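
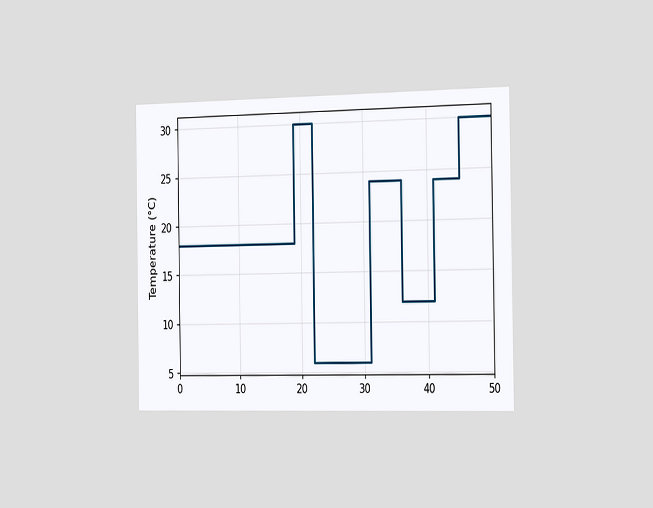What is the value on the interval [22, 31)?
6°C

The chart is viewed slightly from the right. On [22, 31) the step sits at 6°C.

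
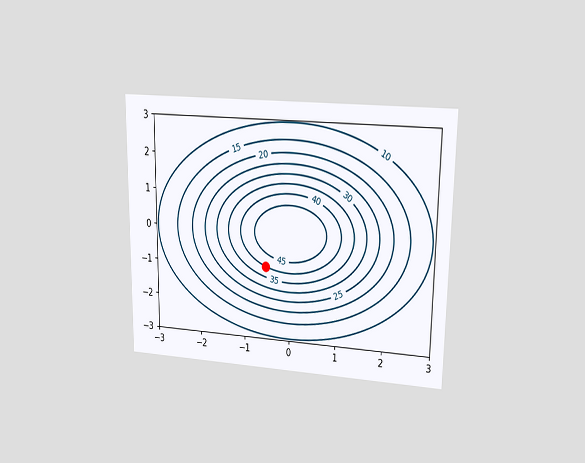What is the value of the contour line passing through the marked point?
40

The chart is viewed at a slight angle. The marked point sits on the contour labelled 40.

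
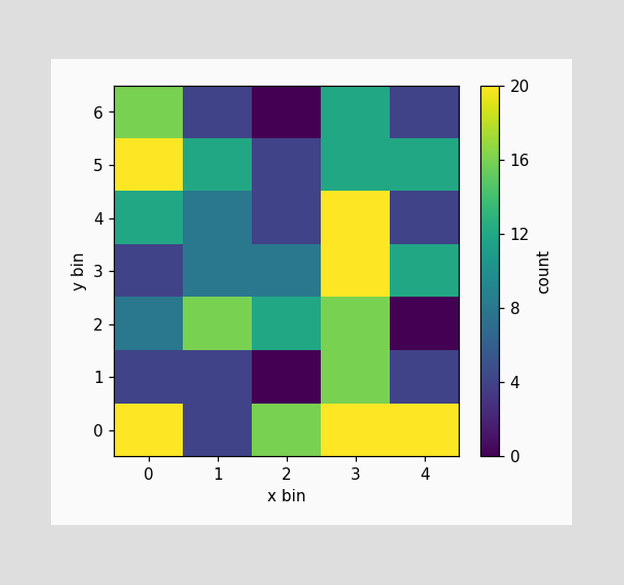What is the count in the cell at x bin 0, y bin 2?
8

Matching the cell (0, 2) against the colorbar gives 8.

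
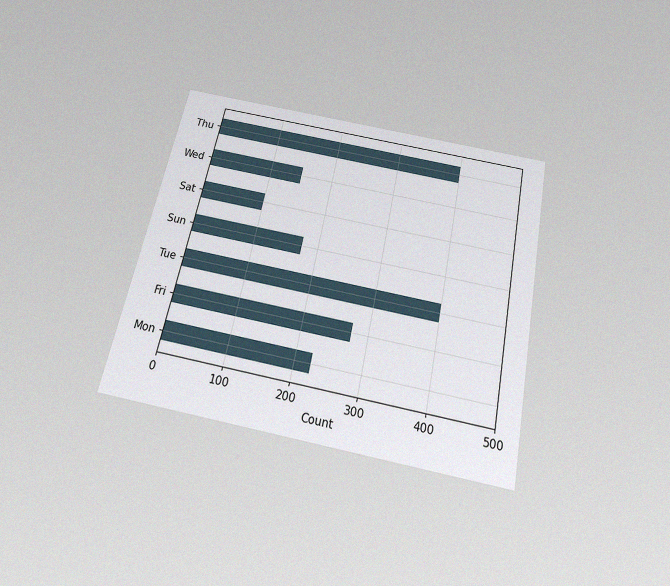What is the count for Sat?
100

The chart is tilted about 12° clockwise and viewed slightly from below, with some photo noise. Reading along the chart's x-axis, the Sat bar reaches 100.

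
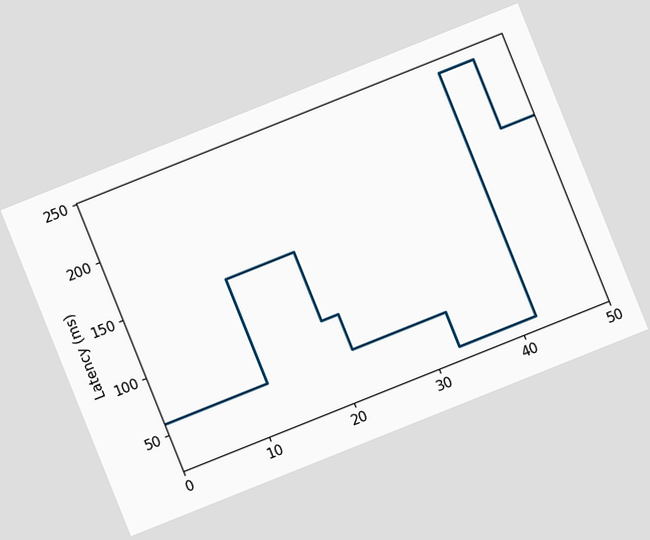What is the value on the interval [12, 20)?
The chart is tilted about 22° counter-clockwise. On [12, 20) the step sits at 150ms.

150ms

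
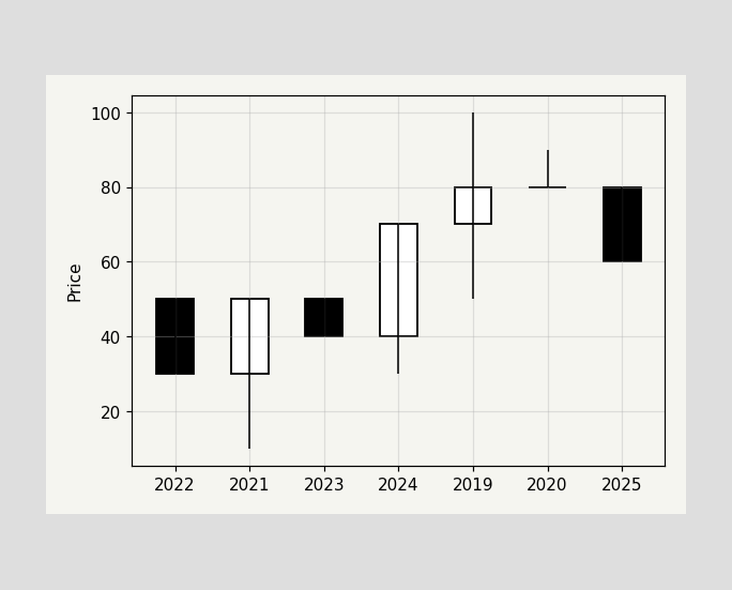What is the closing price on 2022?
The 2022 candle closes at 30.

30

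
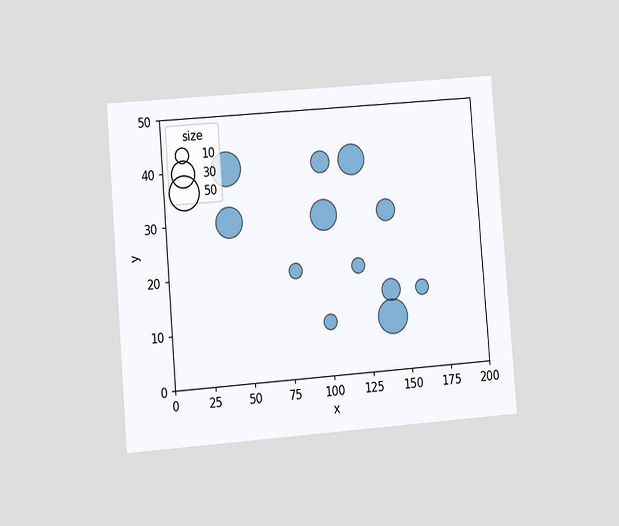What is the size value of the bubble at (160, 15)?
The chart is tilted about 5° counter-clockwise and viewed at a slight angle. Matching the bubble at (160, 15) against the size legend gives 10.

10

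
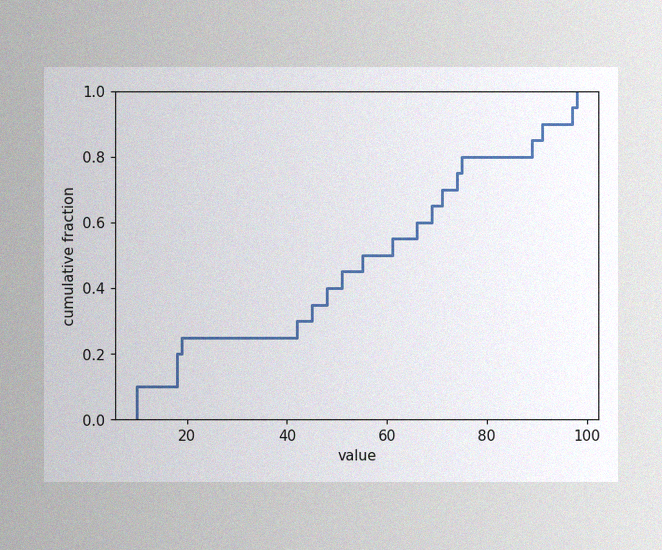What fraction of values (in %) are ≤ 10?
10%

The image has some photo noise and uneven lighting. At x=10 the ECDF step is at 10%.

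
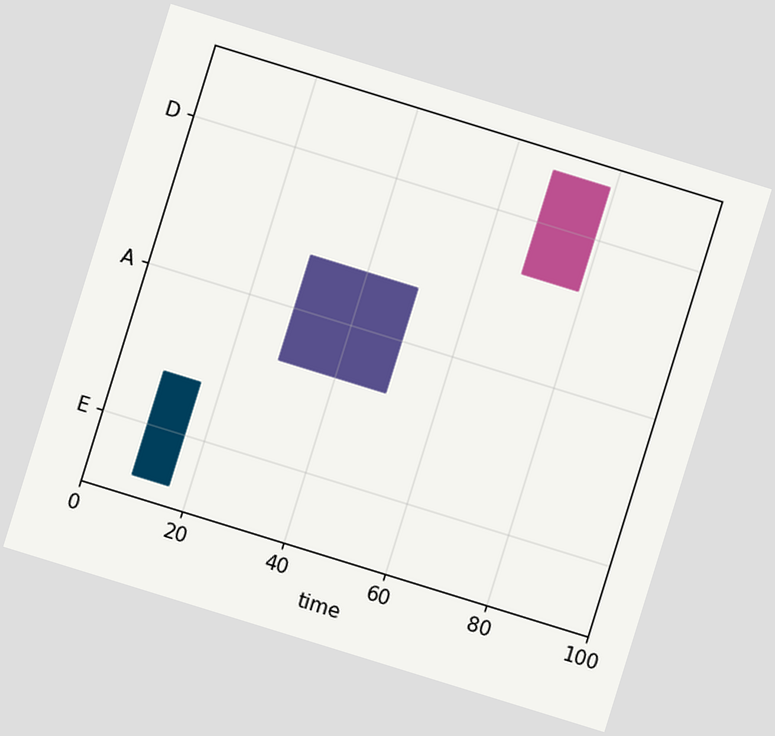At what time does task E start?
The chart is tilted about 17° clockwise. The E bar begins at t=9.

9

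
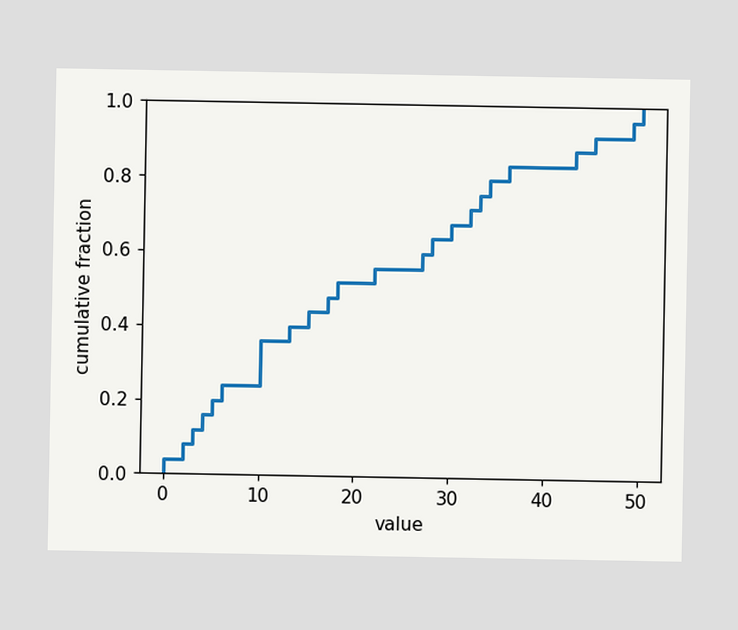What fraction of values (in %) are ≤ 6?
24%

At x=6 the ECDF step is at 24%.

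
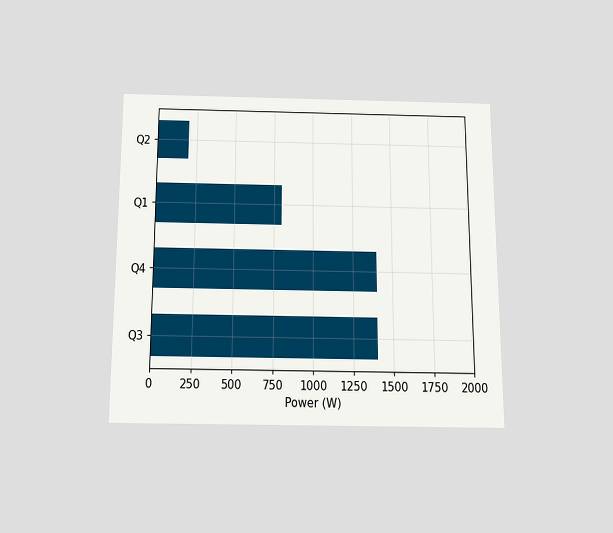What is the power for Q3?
1400W

The chart is viewed slightly from below. Reading along the chart's x-axis, the Q3 bar reaches 1400W.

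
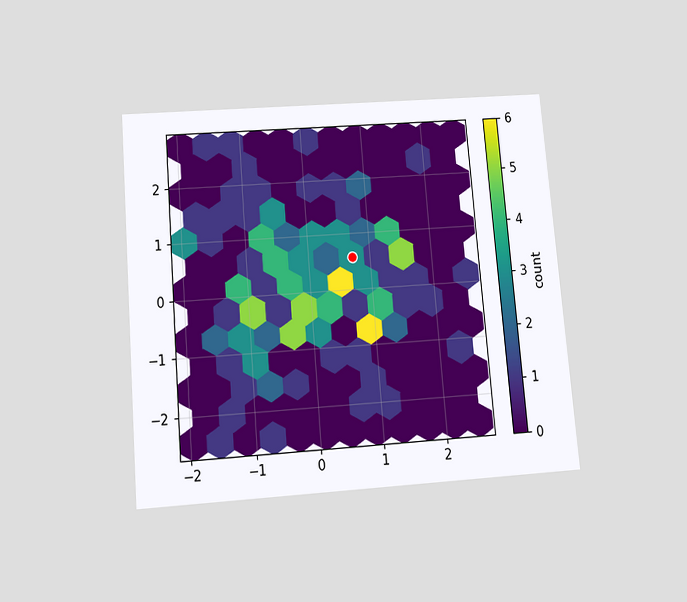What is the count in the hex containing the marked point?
The chart is tilted about 5° counter-clockwise and viewed slightly from below. The marked hex reads 3 on the colorbar.

3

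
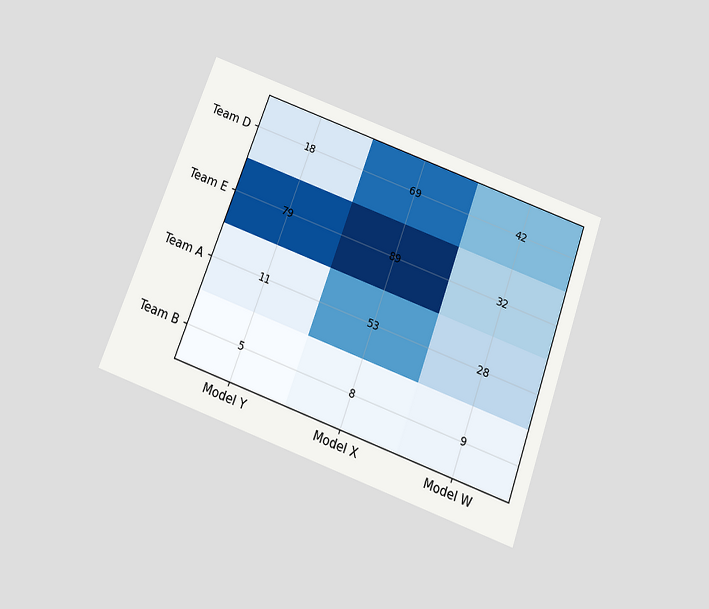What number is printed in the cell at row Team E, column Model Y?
The chart is tilted about 20° clockwise and viewed slightly from below. The (Team E, Model Y) cell reads 79.

79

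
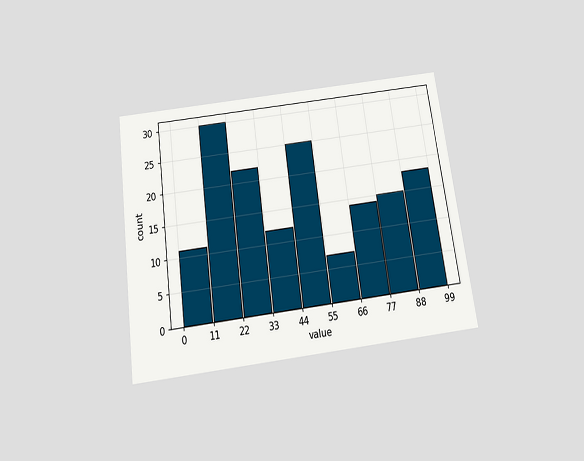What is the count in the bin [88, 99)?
18

The chart is tilted about 8° counter-clockwise and viewed slightly from below. The [88, 99) bin has height 18.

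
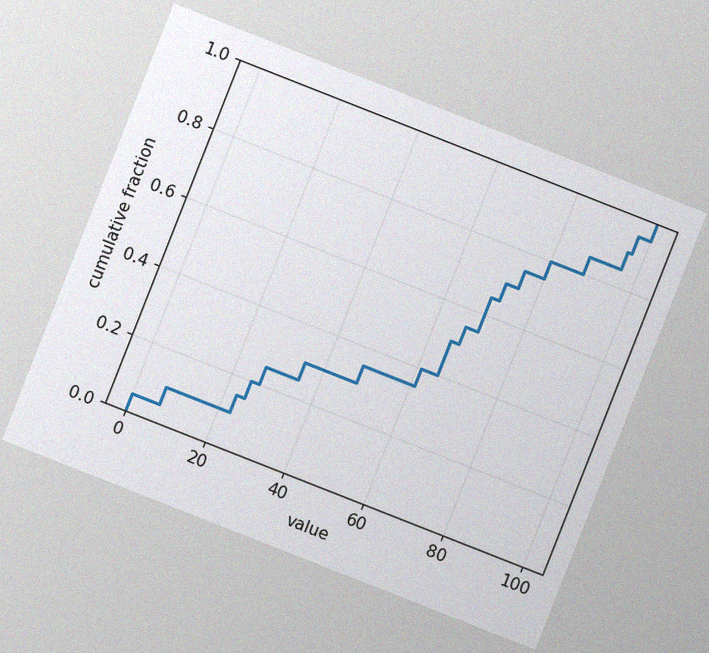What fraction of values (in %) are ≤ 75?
The chart is tilted about 21° clockwise, with some photo noise. At x=75 the ECDF step is at 75%.

75%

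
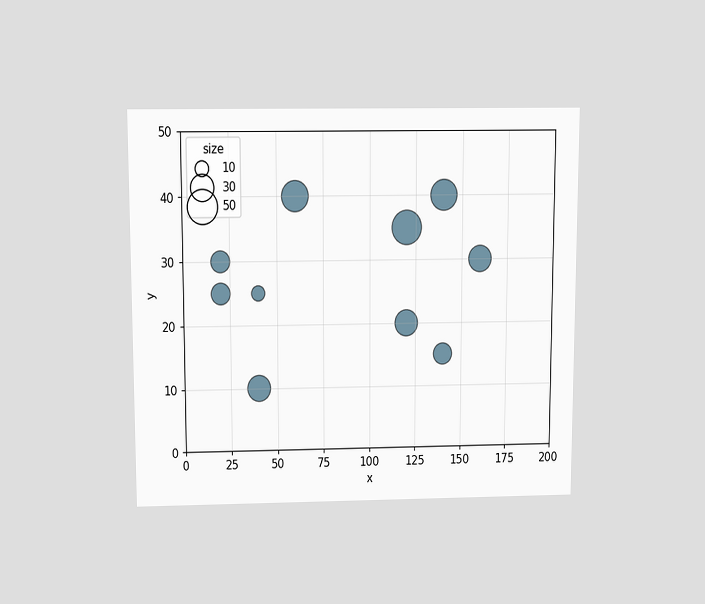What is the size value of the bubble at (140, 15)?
The chart is viewed slightly from above. Matching the bubble at (140, 15) against the size legend gives 20.

20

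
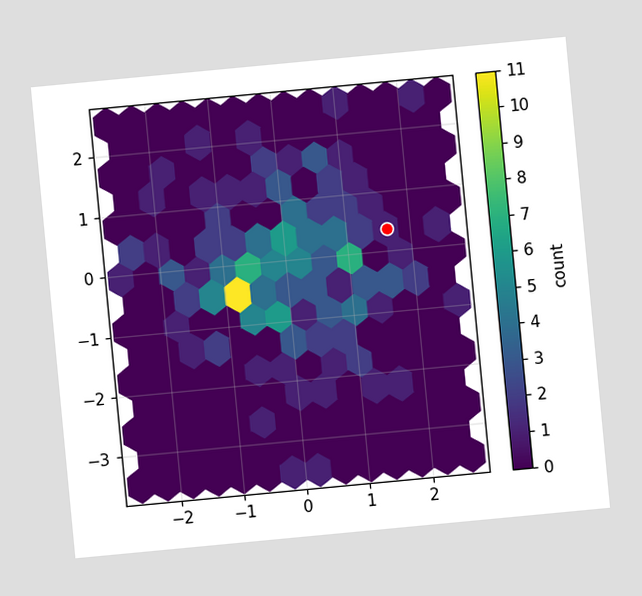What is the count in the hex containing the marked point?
The chart is tilted about 5° counter-clockwise. The marked hex reads 1 on the colorbar.

1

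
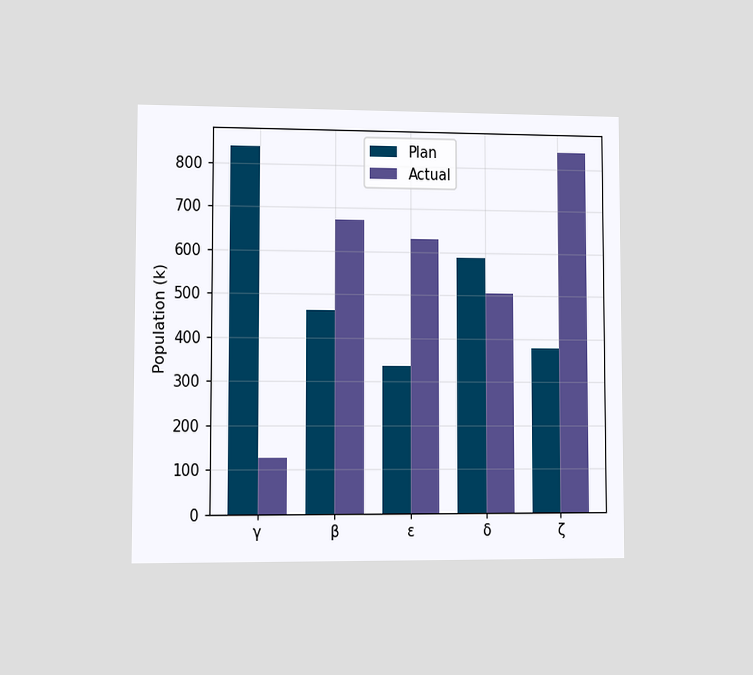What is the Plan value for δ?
The chart is viewed at a slight angle. The Plan bar at δ reaches 588k on the y-axis.

588k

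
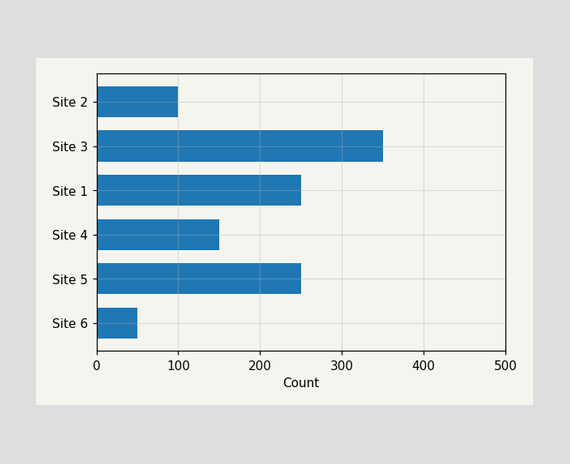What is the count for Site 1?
250

Reading along the chart's x-axis, the Site 1 bar reaches 250.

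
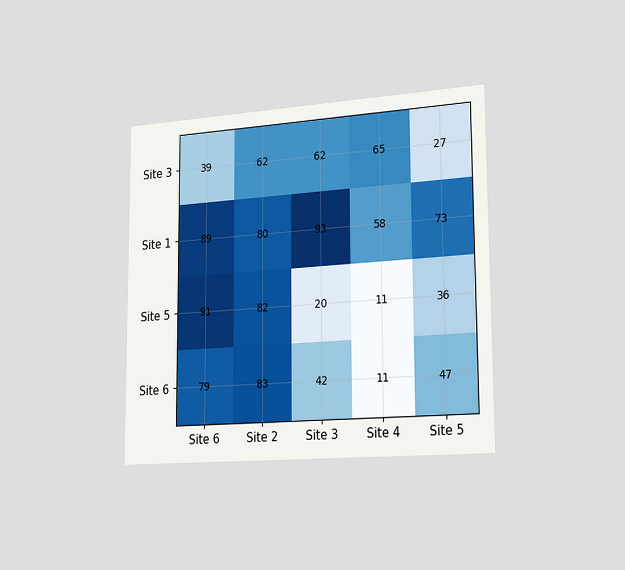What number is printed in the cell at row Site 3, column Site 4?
65

The chart is viewed slightly from the right. The (Site 3, Site 4) cell reads 65.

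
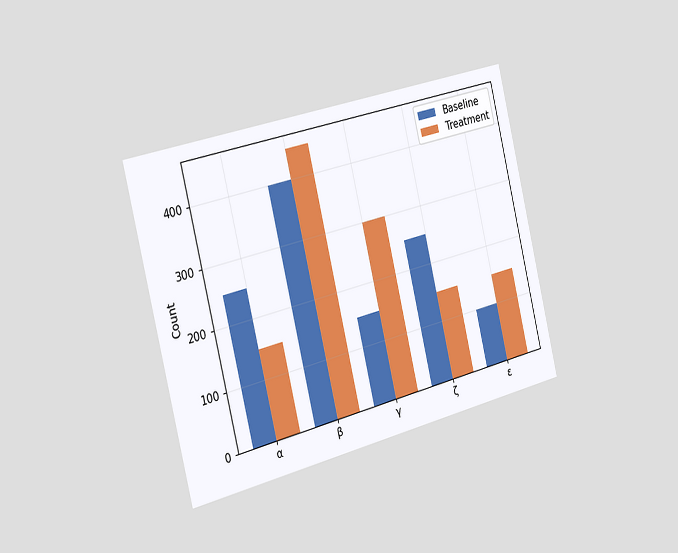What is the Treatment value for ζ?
The chart is tilted about 14° counter-clockwise and viewed slightly from the left. The Treatment bar at ζ reaches 150 on the y-axis.

150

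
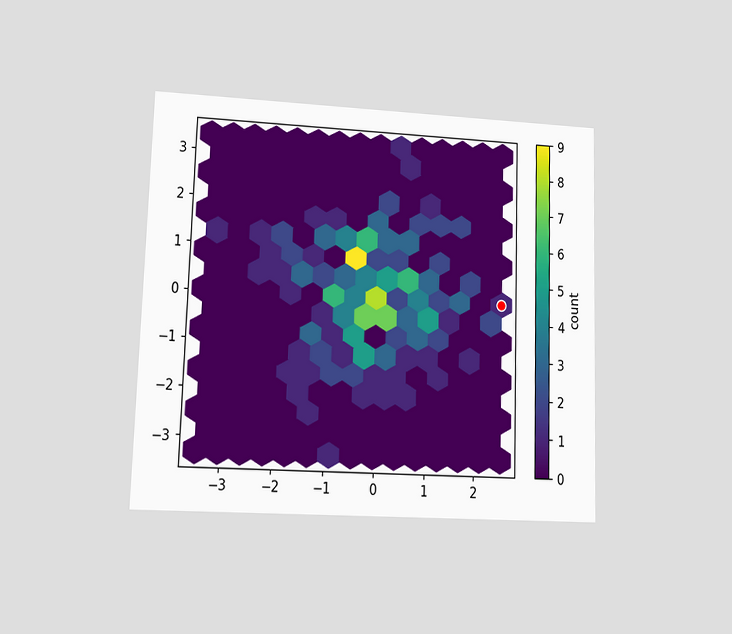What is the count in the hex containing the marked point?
The chart is viewed at a slight angle. The marked hex reads 1 on the colorbar.

1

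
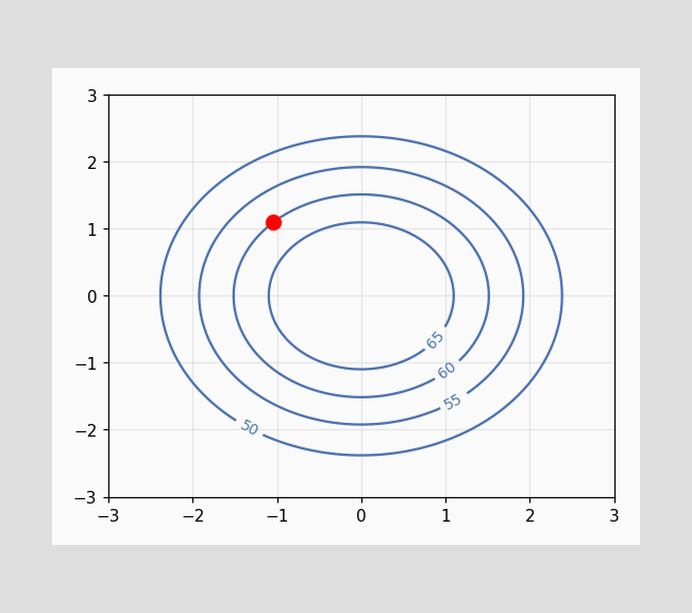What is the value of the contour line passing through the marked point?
The marked point sits on the contour labelled 60.

60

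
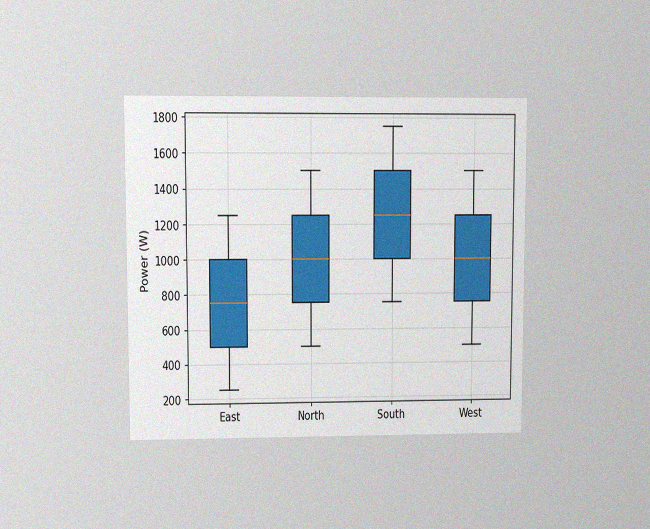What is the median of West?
1000W

The chart is viewed at a slight angle, with some photo noise. The median line in the West box sits at 1000W.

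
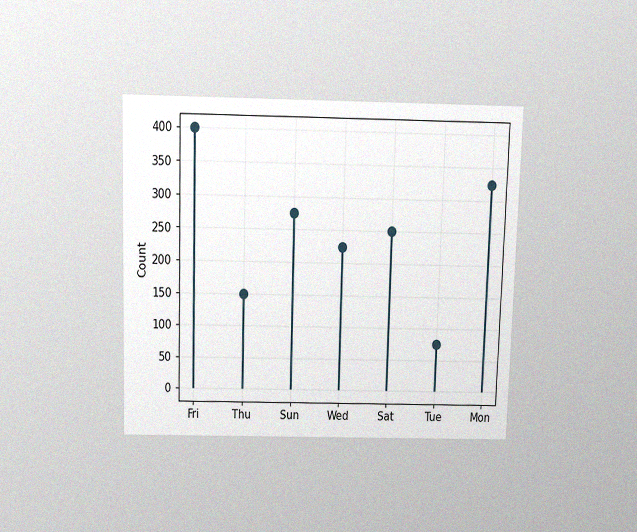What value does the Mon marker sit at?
The chart is viewed slightly from above, with some photo noise. The Mon marker sits at 325.

325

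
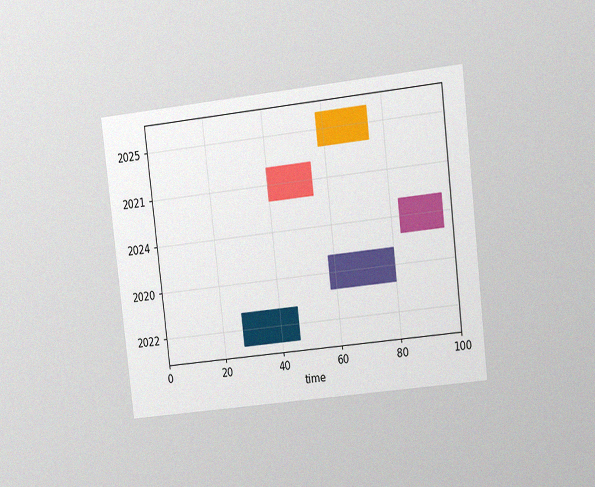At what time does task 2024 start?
83

The chart is tilted about 7° counter-clockwise and viewed at a slight angle, with some photo noise. The 2024 bar begins at t=83.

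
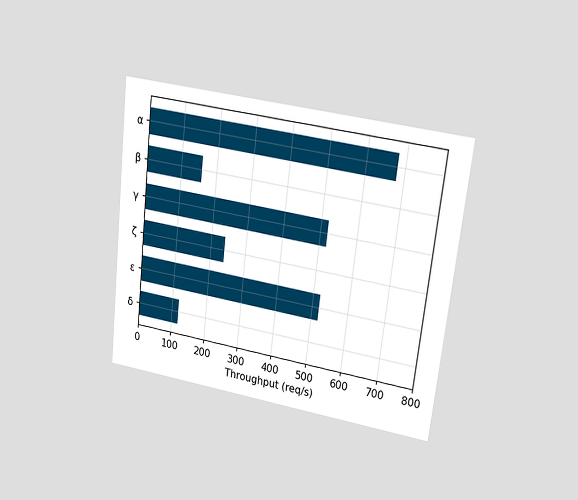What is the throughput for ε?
520req/s

The chart is tilted about 7° clockwise and viewed at a slight angle. Reading along the chart's x-axis, the ε bar reaches 520req/s.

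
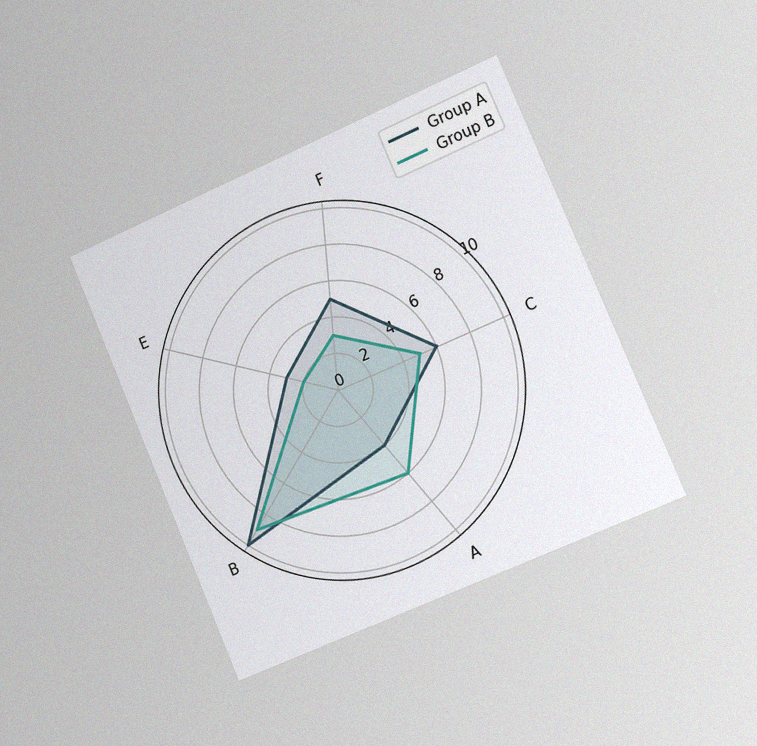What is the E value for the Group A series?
The chart is tilted about 23° counter-clockwise and viewed slightly from the right, with some photo noise. On the E axis, Group A reaches 3.

3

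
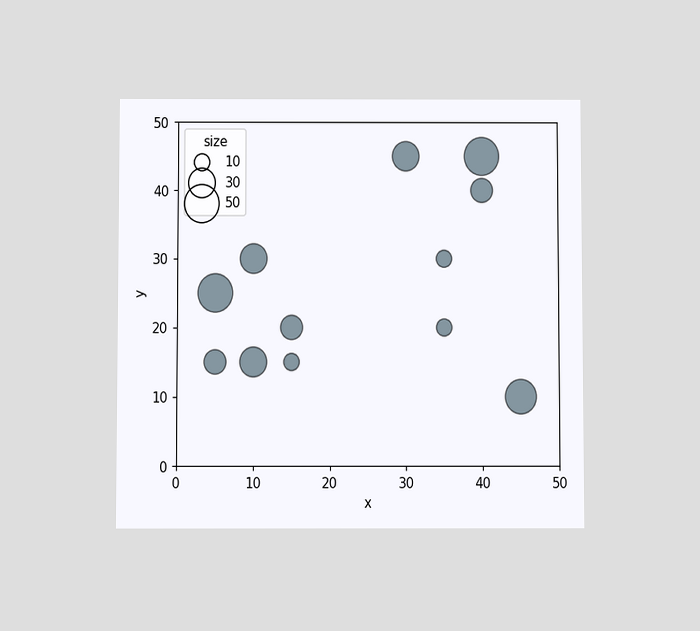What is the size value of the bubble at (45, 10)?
The chart is viewed slightly from below. Matching the bubble at (45, 10) against the size legend gives 40.

40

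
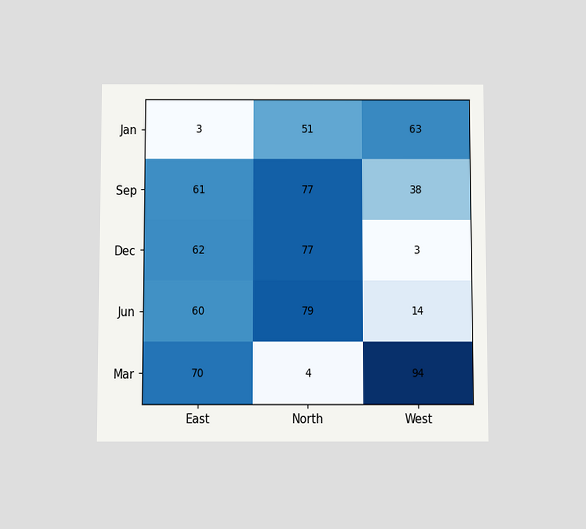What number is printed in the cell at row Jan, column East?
The chart is viewed slightly from below. The (Jan, East) cell reads 3.

3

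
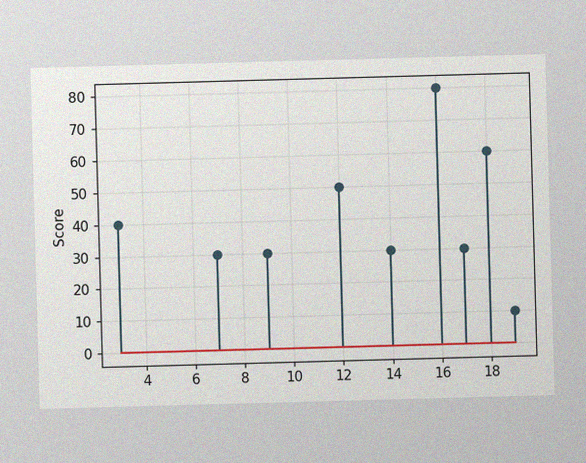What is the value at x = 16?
The image has some photo noise and uneven lighting. The stem at x=16 reaches 80.

80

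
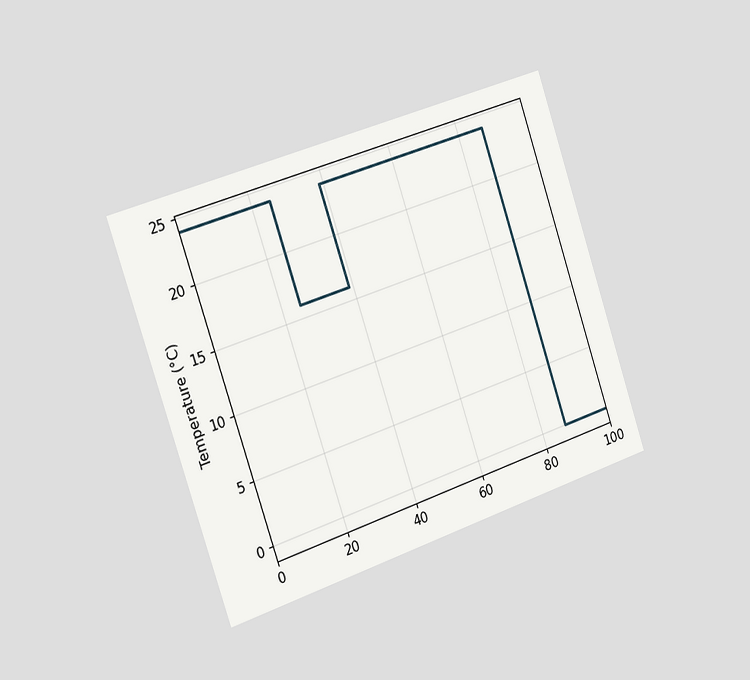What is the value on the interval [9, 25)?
24°C

The chart is tilted about 19° counter-clockwise and viewed slightly from the left. On [9, 25) the step sits at 24°C.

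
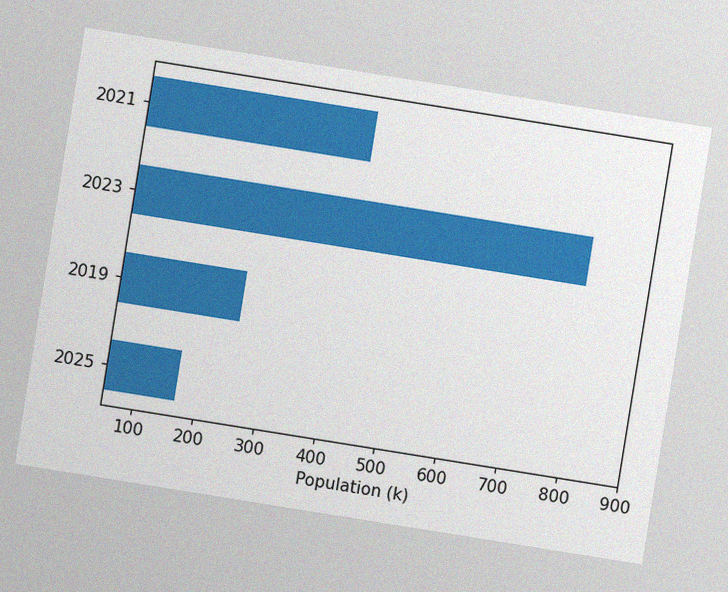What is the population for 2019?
The chart is tilted about 9° clockwise, with some photo noise. Reading along the chart's x-axis, the 2019 bar reaches 252k.

252k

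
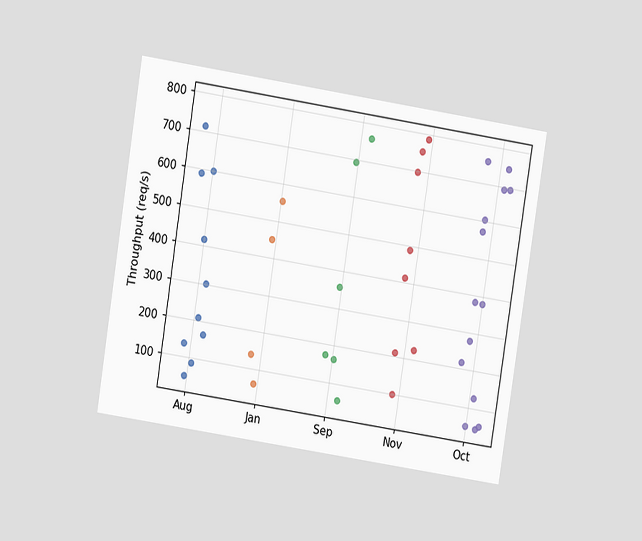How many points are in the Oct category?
14

The chart is tilted about 9° clockwise and viewed at a slight angle. Counting the markers in the Oct column gives 14.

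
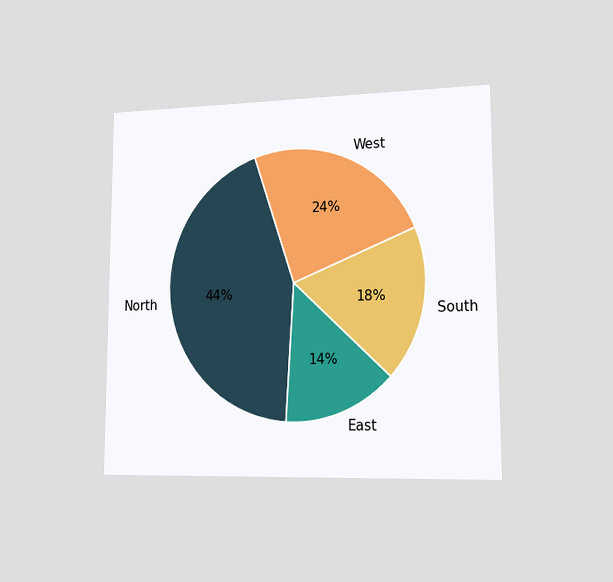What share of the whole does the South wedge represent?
The chart is viewed slightly from the right. The South slice takes up 18% of the pie.

18%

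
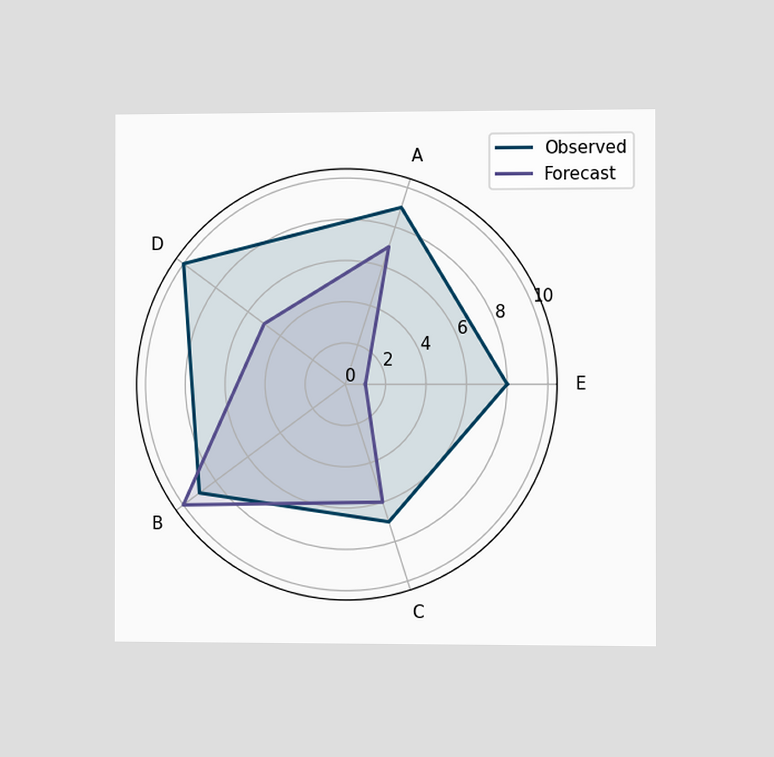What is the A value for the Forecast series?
The chart is viewed slightly from the right. On the A axis, Forecast reaches 7.

7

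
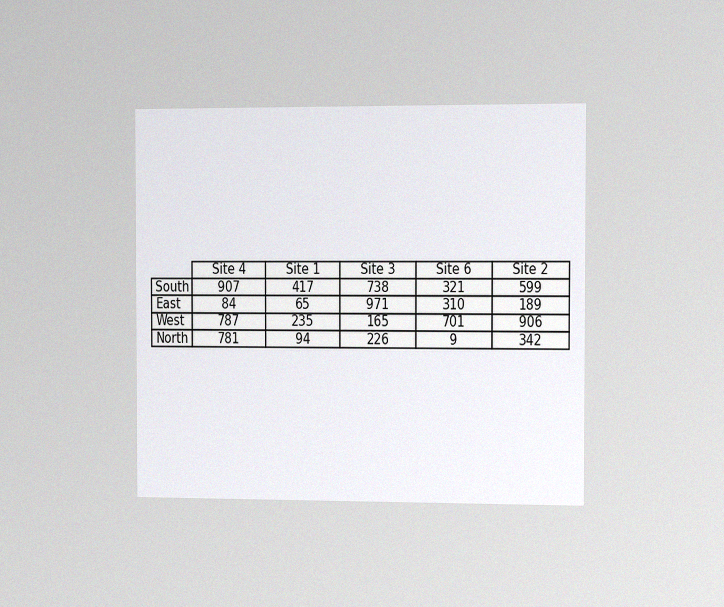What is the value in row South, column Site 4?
907

The chart is viewed slightly from the right, with some photo noise. The (South, Site 4) cell reads 907.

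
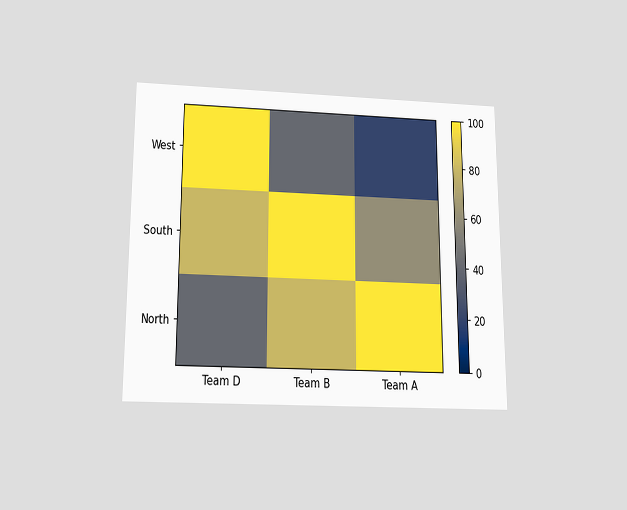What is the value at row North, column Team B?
The chart is viewed slightly from below. Matching cell (North, Team B) against the colorbar gives 80.

80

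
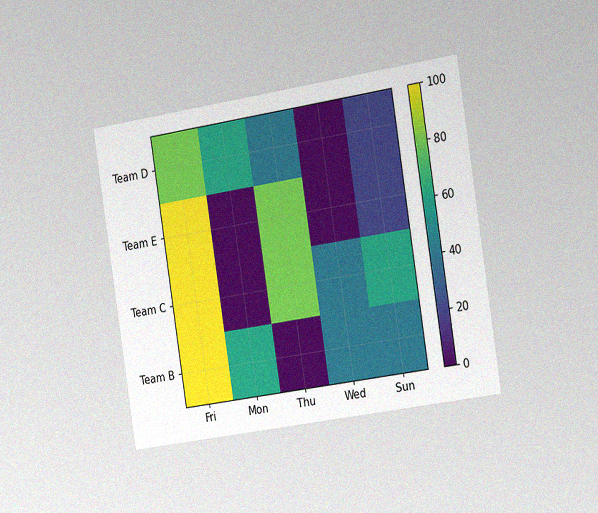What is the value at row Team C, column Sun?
The chart is tilted about 9° counter-clockwise and viewed slightly from the right, with some photo noise. Matching cell (Team C, Sun) against the colorbar gives 60.

60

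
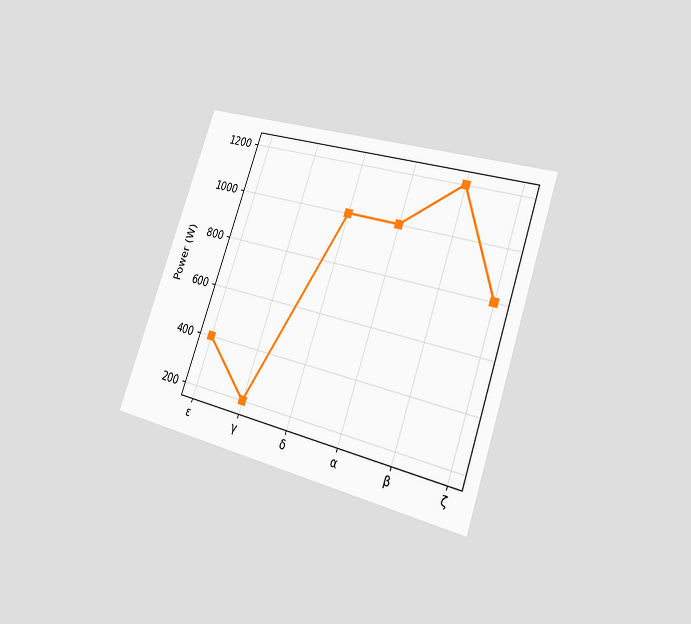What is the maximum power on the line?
The chart is tilted about 19° clockwise and viewed slightly from the right. The highest point is at β, and reading across to the y-axis gives 1200W.

1200W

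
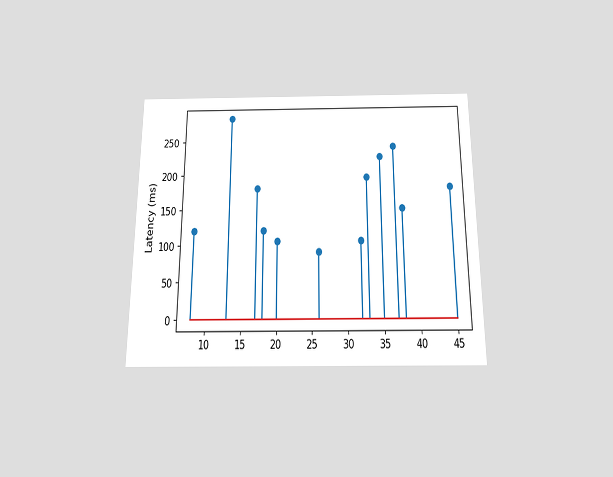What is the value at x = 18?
The chart is viewed slightly from below. The stem at x=18 reaches 120ms.

120ms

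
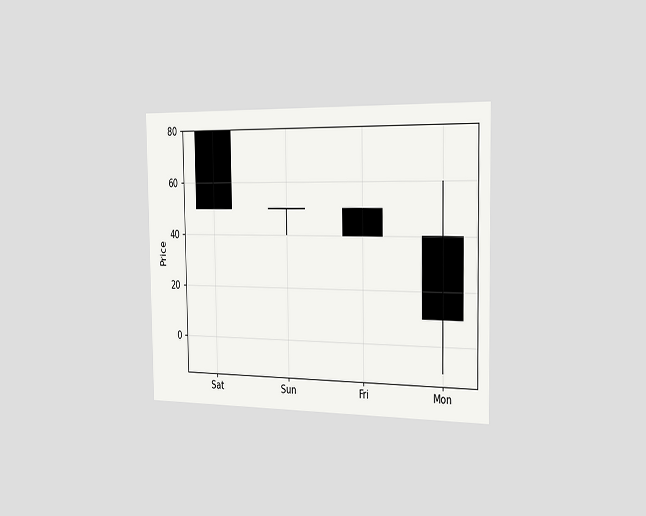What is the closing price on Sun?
The chart is viewed slightly from the right. The Sun candle closes at 50.

50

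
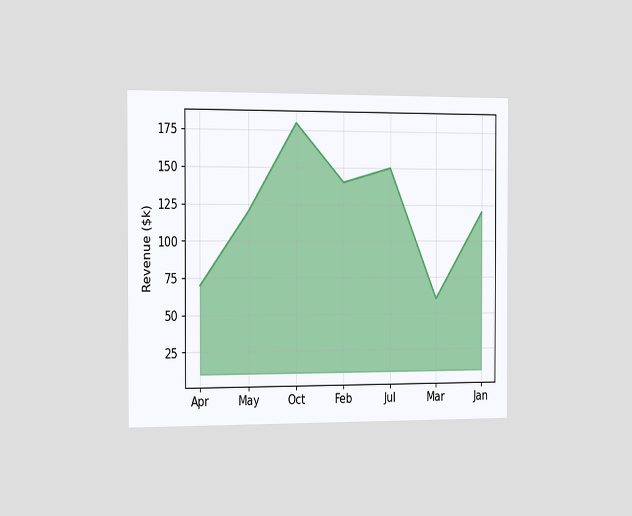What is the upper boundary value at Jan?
The chart is viewed slightly from the left. At Jan the upper boundary is at $120k.

$120k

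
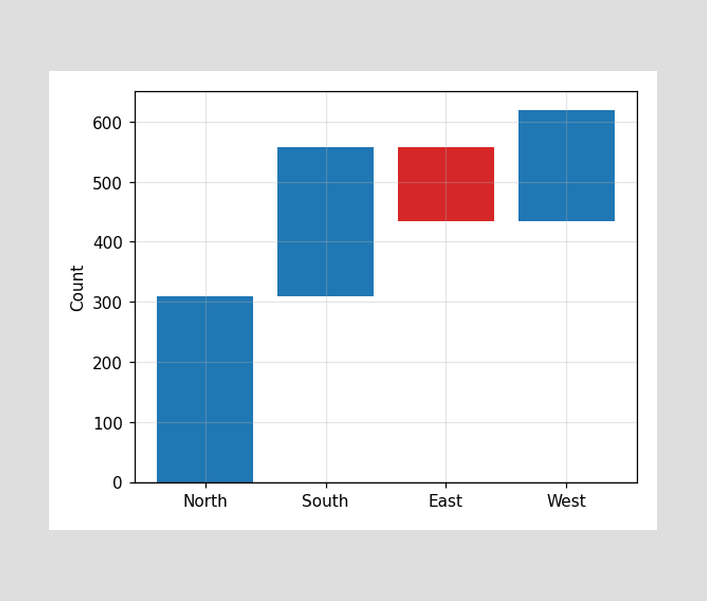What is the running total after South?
558

After South the running total reaches 558.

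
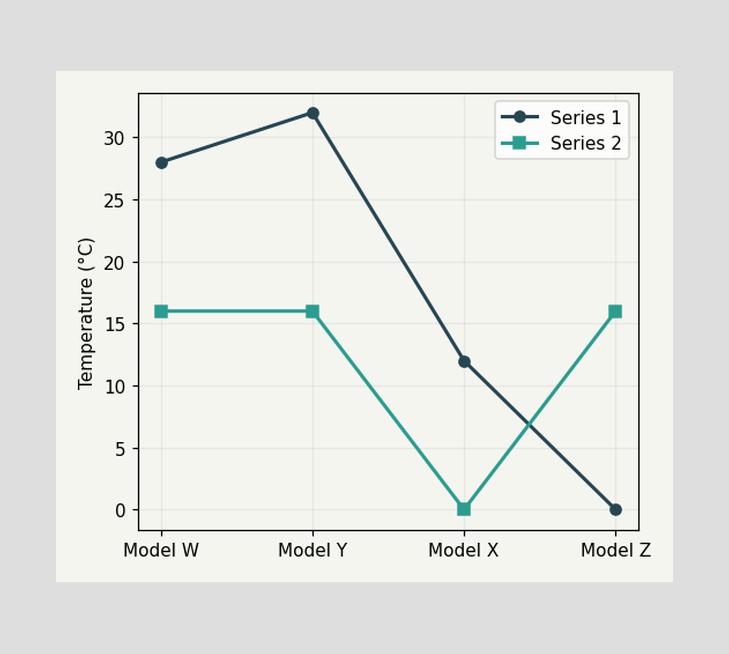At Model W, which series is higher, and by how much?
Series 1, by 12°C

At Model W, Series 1 sits above the other line by 12°C.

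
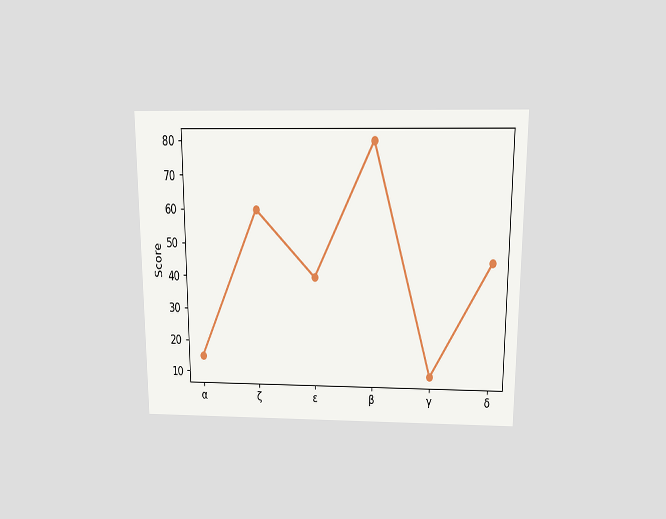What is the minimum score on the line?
The chart is viewed slightly from above. The lowest point is at γ, and reading across to the y-axis gives 10.

10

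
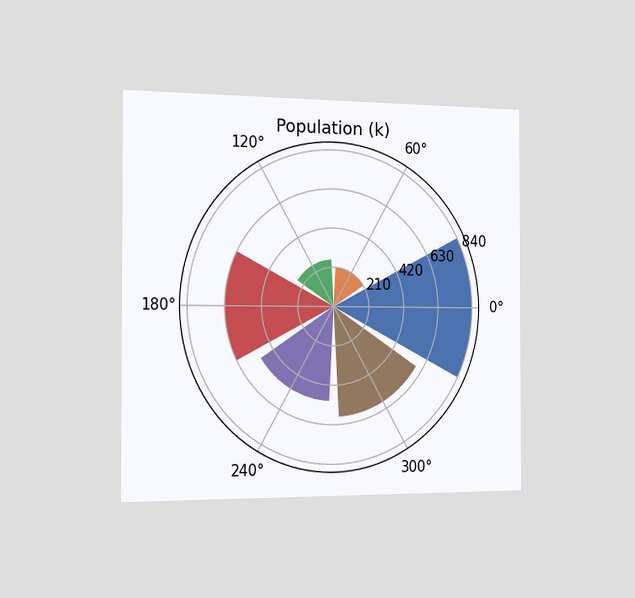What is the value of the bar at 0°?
The chart is viewed slightly from the left. The bar at 0° reaches 840k on the radial axis.

840k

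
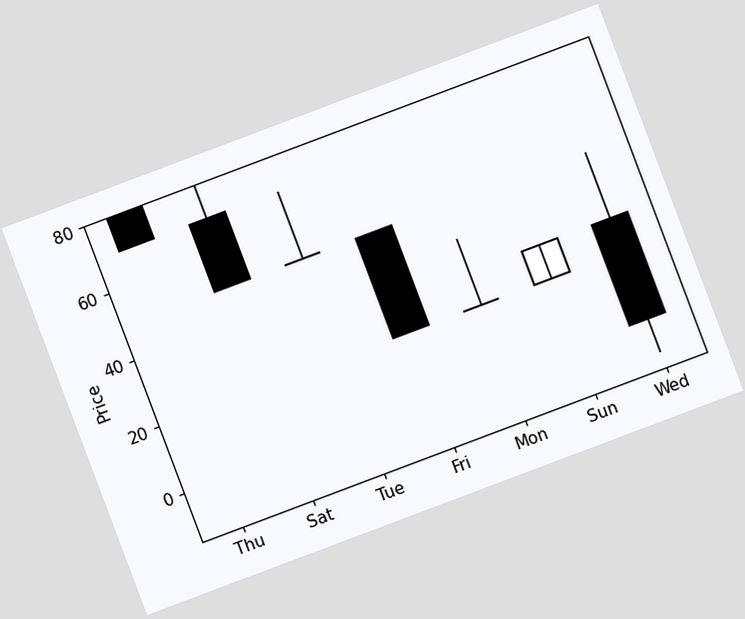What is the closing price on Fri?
The chart is tilted about 21° counter-clockwise. The Fri candle closes at 20.

20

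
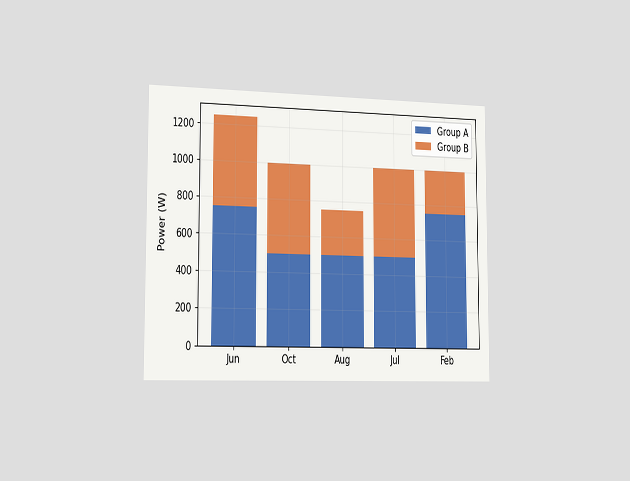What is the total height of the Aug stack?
750W

The chart is viewed slightly from the left. The Aug stack's top reaches 750W on the y-axis.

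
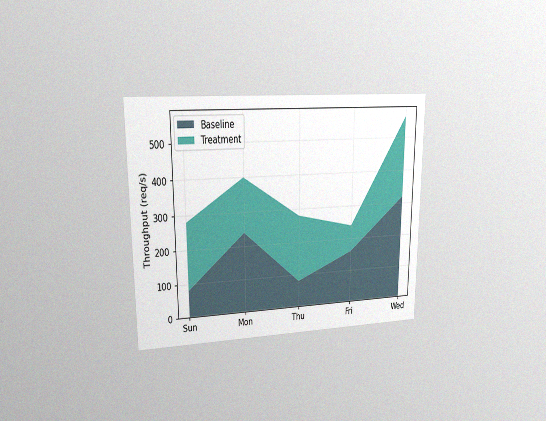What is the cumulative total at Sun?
280req/s

The chart is viewed at a slight angle, with some photo noise. The stacked total at Sun reaches 280req/s.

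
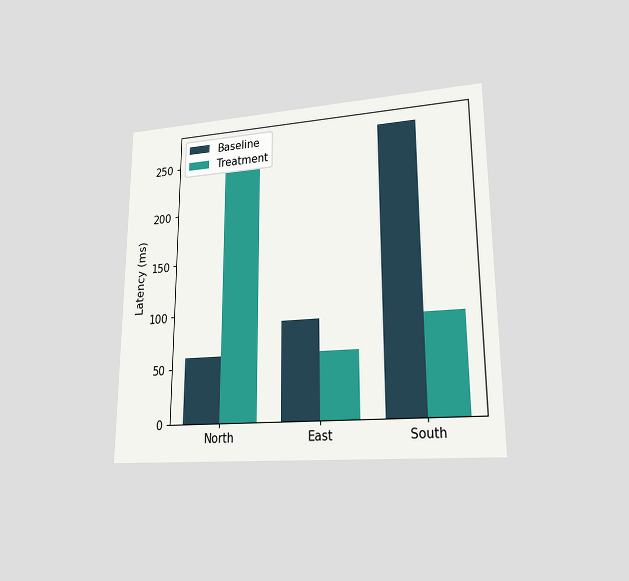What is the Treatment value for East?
The chart is viewed at a slight angle. The Treatment bar at East reaches 60ms on the y-axis.

60ms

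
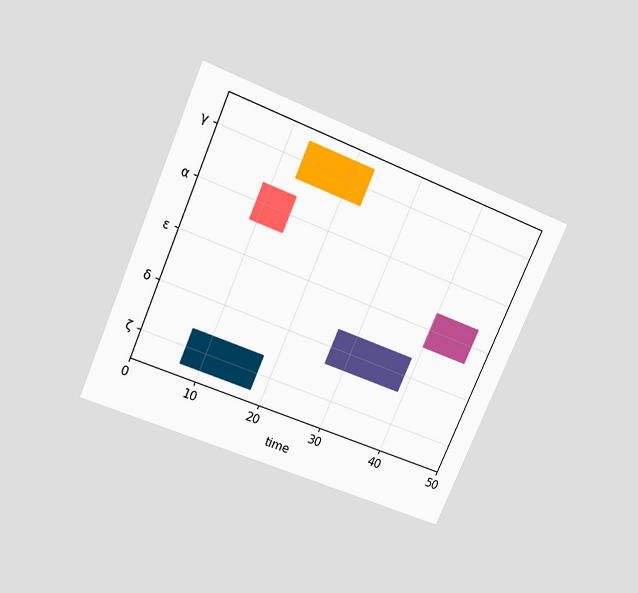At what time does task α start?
The chart is tilted about 23° clockwise and viewed slightly from above. The α bar begins at t=9.

9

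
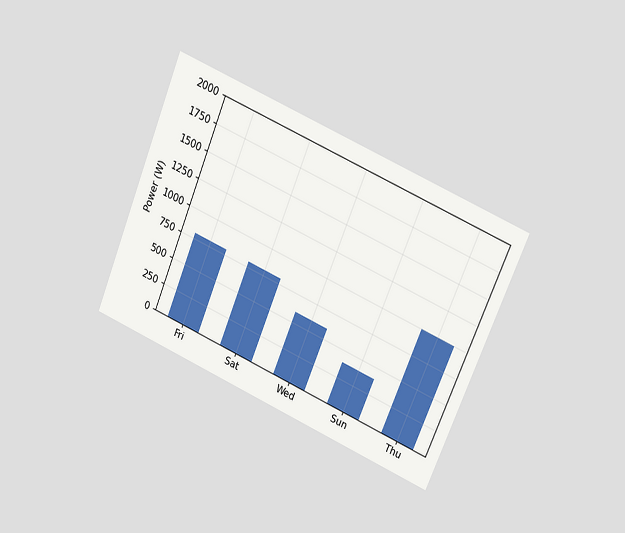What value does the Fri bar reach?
800W

The chart is tilted about 22° clockwise and viewed at a slight angle. Reading along the chart's y-axis, the Fri bar reaches 800W.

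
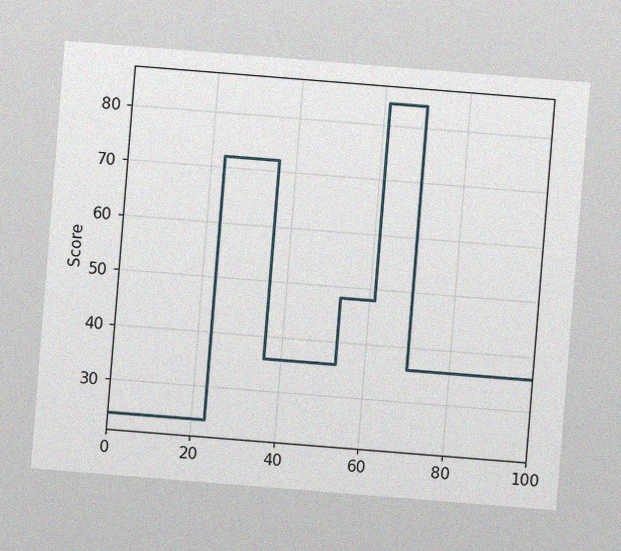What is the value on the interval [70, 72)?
The chart is tilted about 5° clockwise, with some photo noise. On [70, 72) the step sits at 36.

36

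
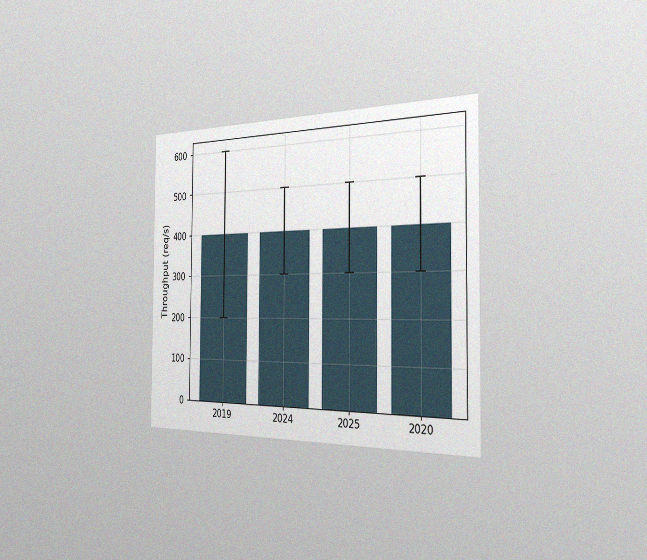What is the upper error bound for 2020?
500req/s

The chart is viewed slightly from the right, with some photo noise. The 2020 bar's upper whisker reaches 500req/s.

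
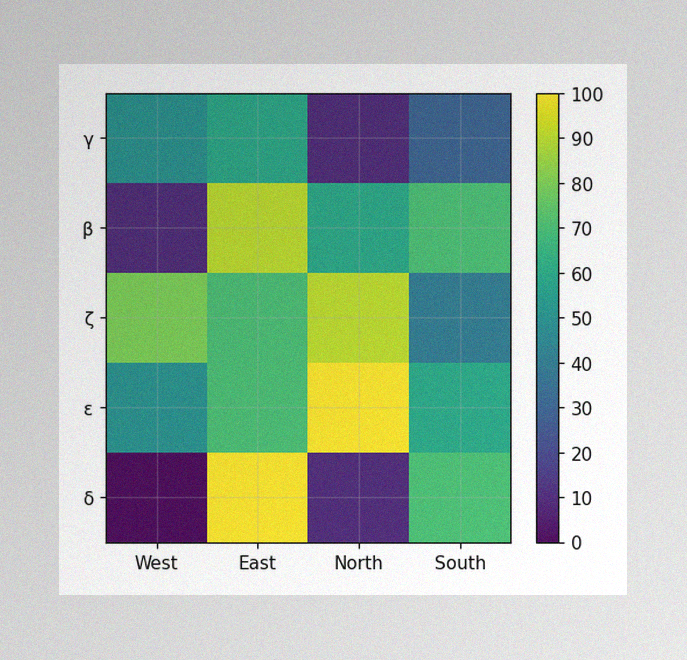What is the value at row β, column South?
The image has some photo noise and uneven lighting. Matching cell (β, South) against the colorbar gives 70.

70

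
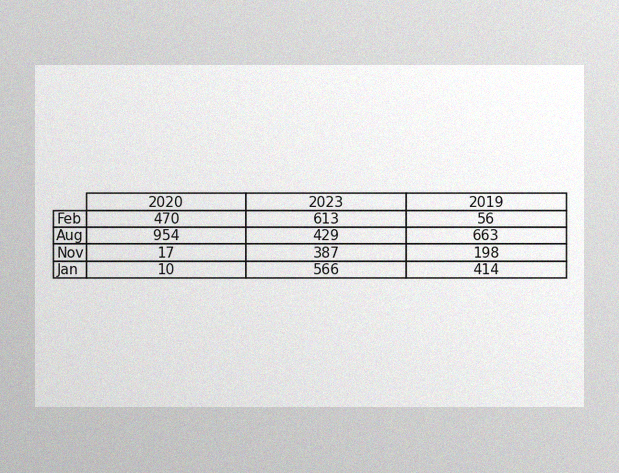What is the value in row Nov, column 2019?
The image has some photo noise and uneven lighting. The (Nov, 2019) cell reads 198.

198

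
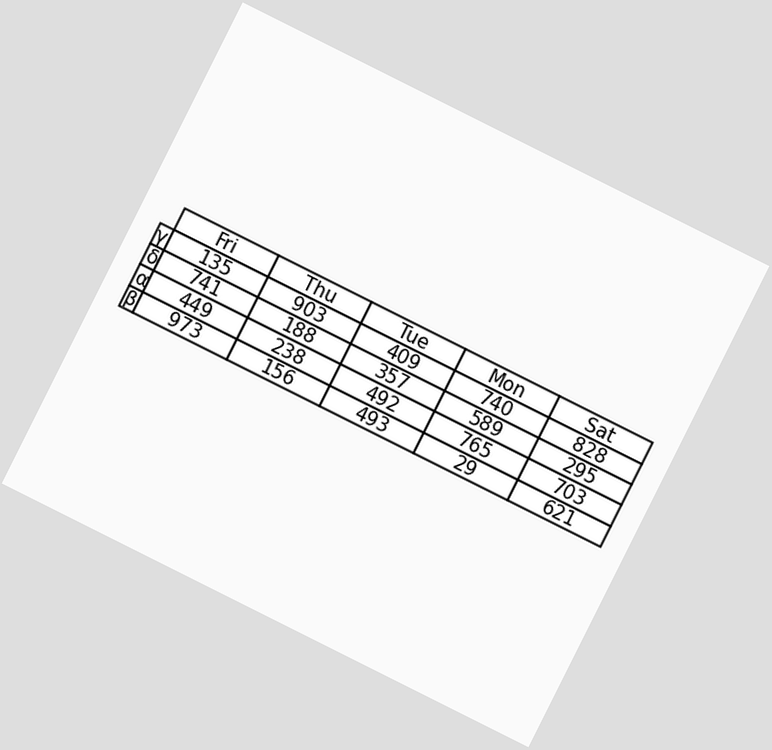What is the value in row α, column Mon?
765

The chart is tilted about 27° clockwise. The (α, Mon) cell reads 765.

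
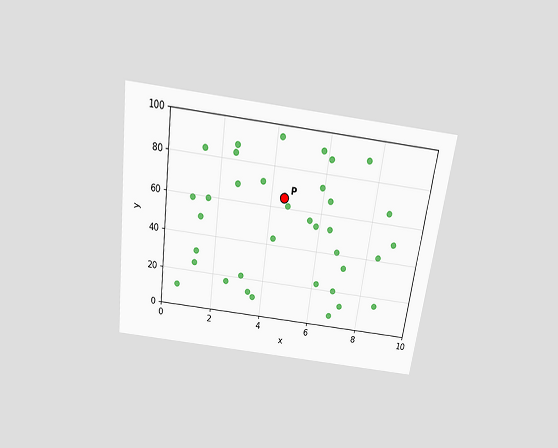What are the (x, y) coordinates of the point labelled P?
The chart is tilted about 7° clockwise and viewed slightly from above. Following the gridlines from P to each axis, P sits at (4.5, 65).

(4.5, 65)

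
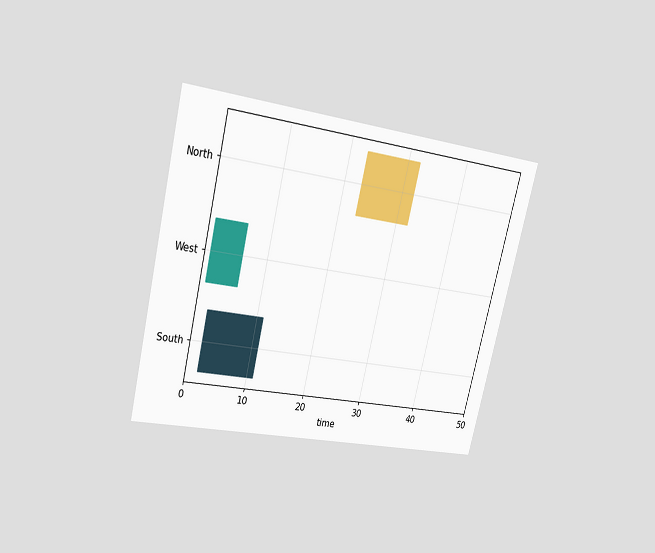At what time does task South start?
2

The chart is tilted about 14° clockwise and viewed at a slight angle. The South bar begins at t=2.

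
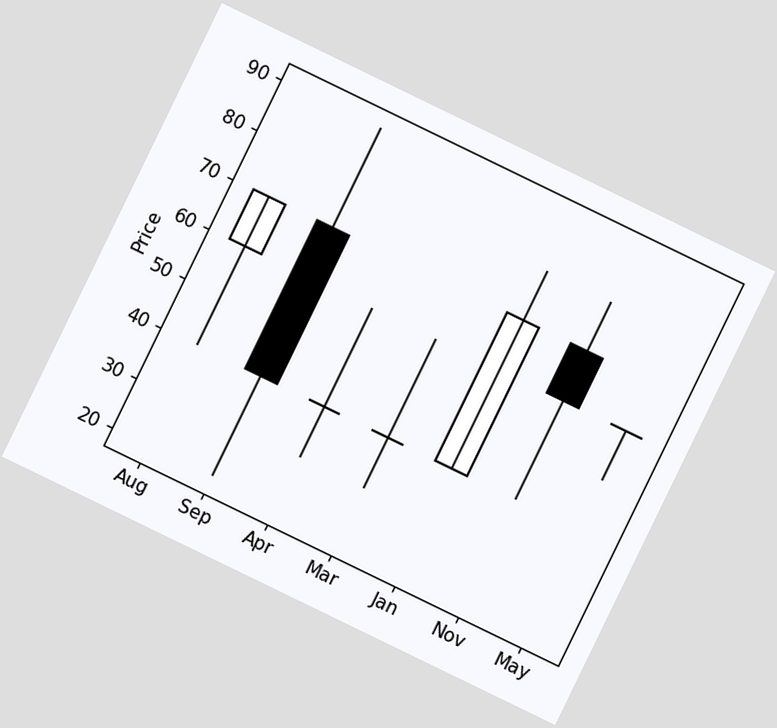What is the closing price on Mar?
40

The chart is tilted about 26° clockwise. The Mar candle closes at 40.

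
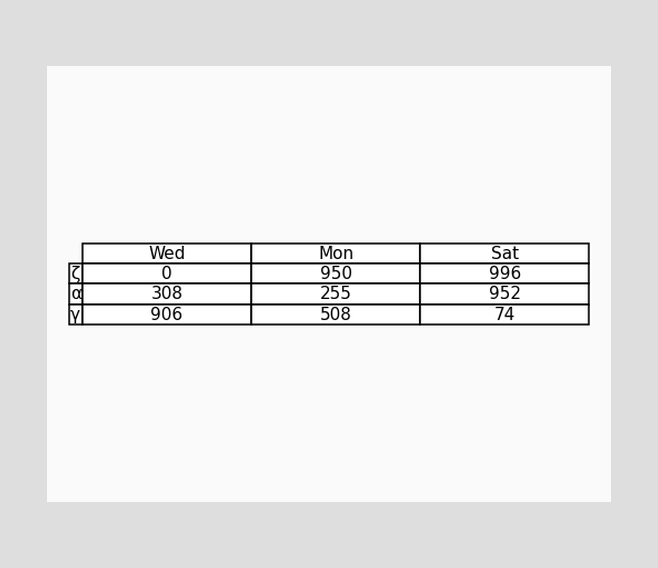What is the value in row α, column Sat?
The (α, Sat) cell reads 952.

952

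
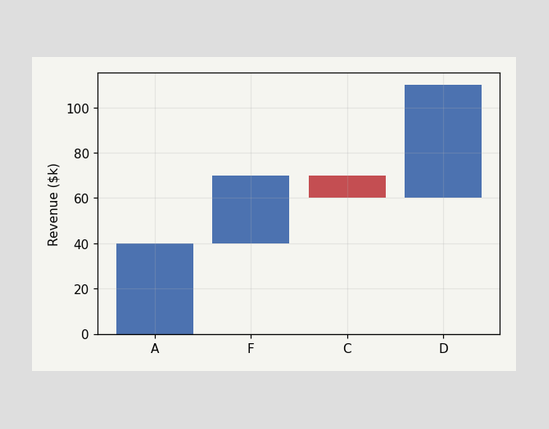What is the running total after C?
After C the running total reaches $60k.

$60k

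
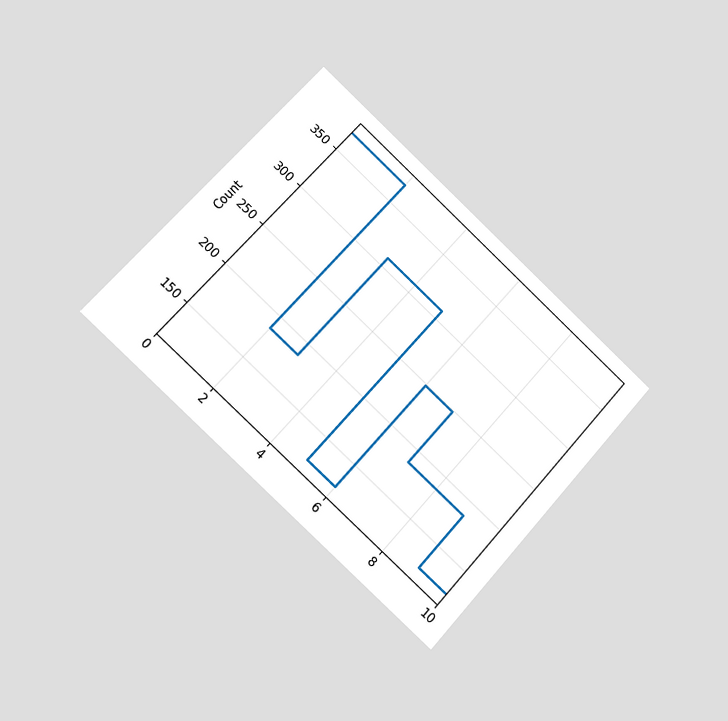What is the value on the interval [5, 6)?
The chart is tilted about 42° clockwise and viewed slightly from the left. On [5, 6) the step sits at 124.

124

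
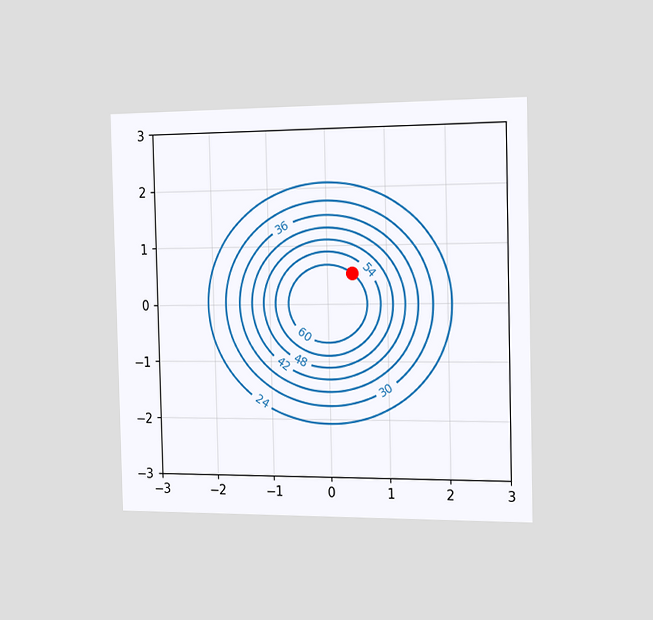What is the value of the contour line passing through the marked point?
The chart is viewed slightly from the right. The marked point sits on the contour labelled 60.

60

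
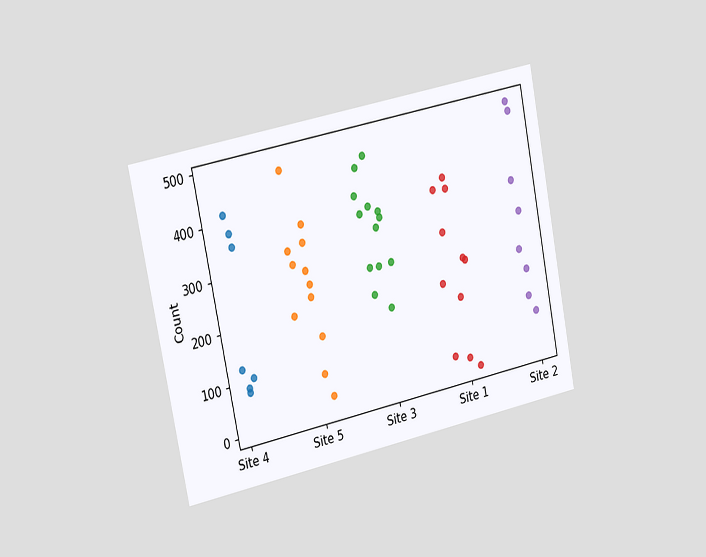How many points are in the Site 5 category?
The chart is tilted about 11° counter-clockwise and viewed slightly from the left. Counting the markers in the Site 5 column gives 12.

12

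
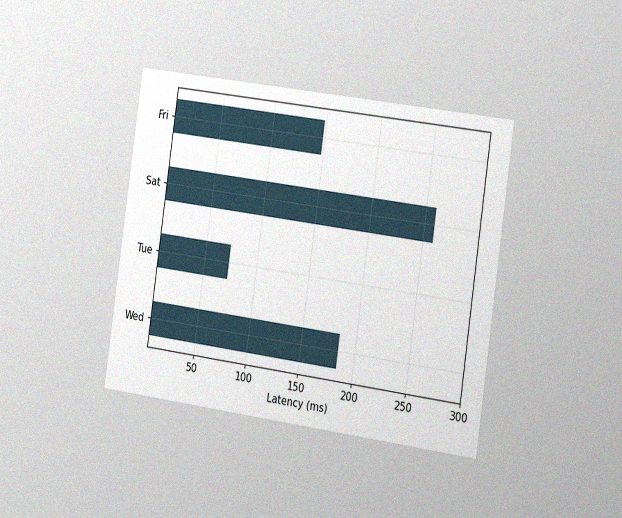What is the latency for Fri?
148ms

The chart is tilted about 8° clockwise and viewed slightly from the right, with some photo noise. Reading along the chart's x-axis, the Fri bar reaches 148ms.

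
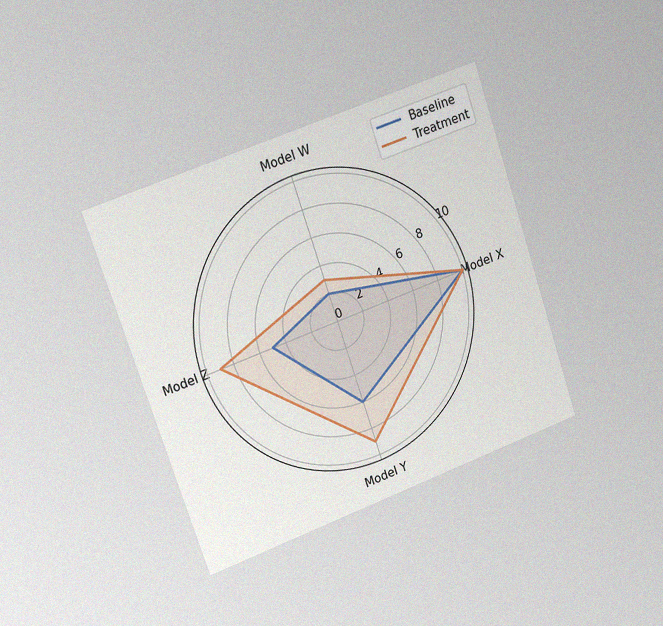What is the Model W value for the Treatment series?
3

The chart is tilted about 19° counter-clockwise and viewed slightly from the left, with some photo noise. On the Model W axis, Treatment reaches 3.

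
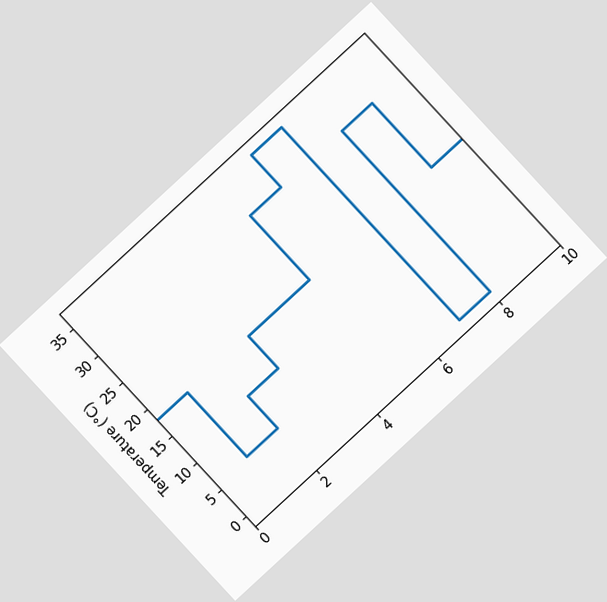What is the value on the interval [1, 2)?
The chart is tilted about 43° counter-clockwise. On [1, 2) the step sits at 6°C.

6°C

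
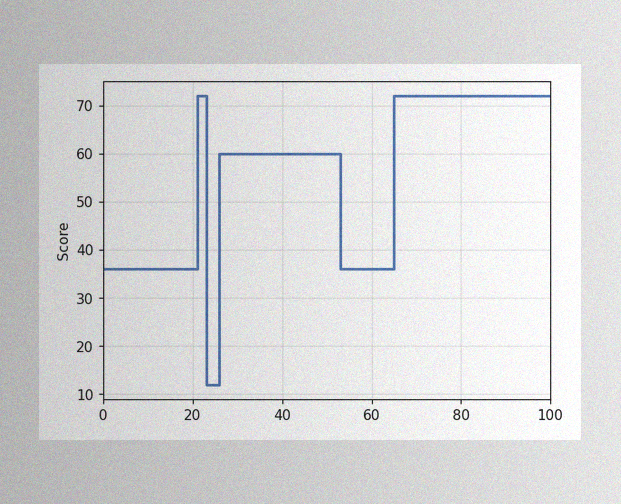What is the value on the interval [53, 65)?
36

The image has some photo noise and uneven lighting. On [53, 65) the step sits at 36.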